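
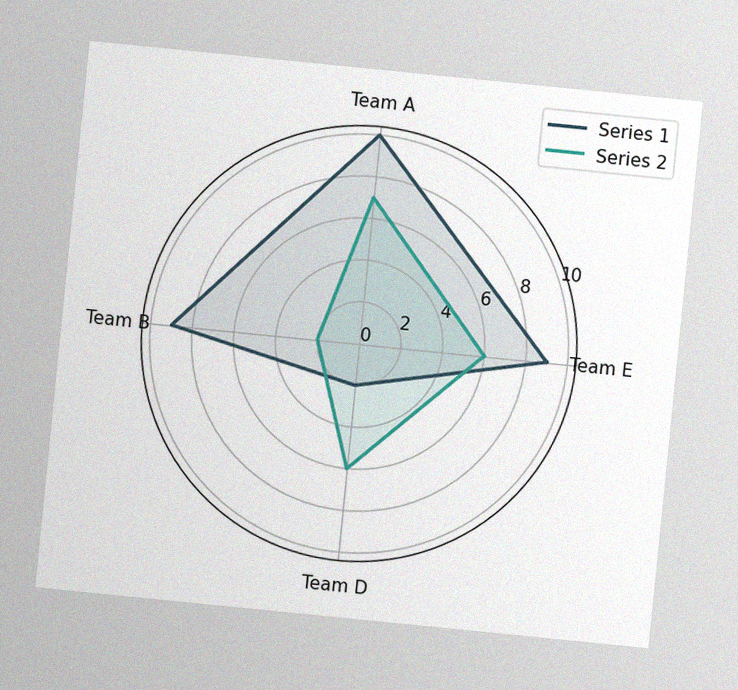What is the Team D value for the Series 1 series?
2

The chart is tilted about 6° clockwise, with some photo noise. On the Team D axis, Series 1 reaches 2.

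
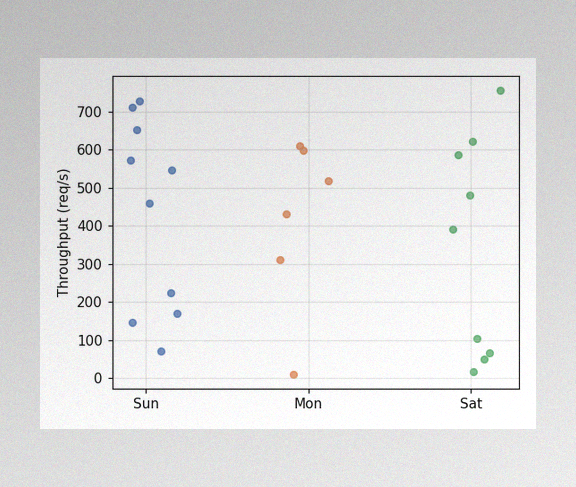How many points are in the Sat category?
The image has some photo noise and uneven lighting. Counting the markers in the Sat column gives 9.

9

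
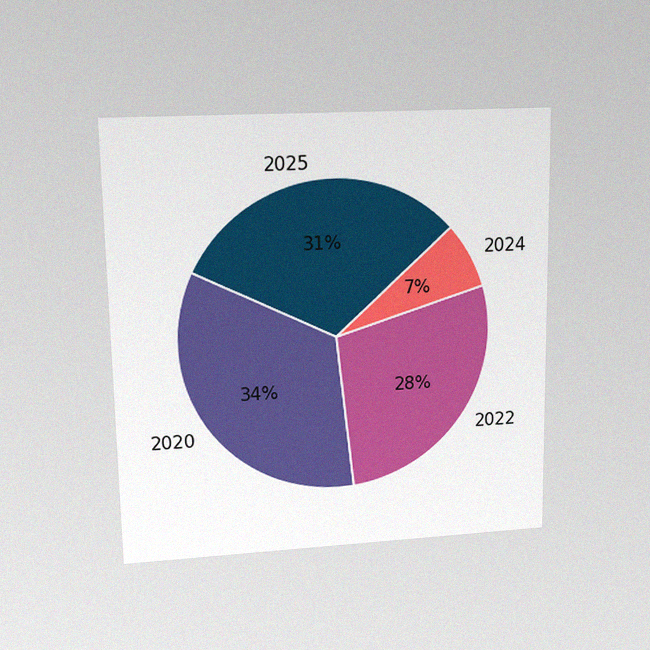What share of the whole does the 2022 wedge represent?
The chart is viewed at a slight angle, with some photo noise. The 2022 slice takes up 28% of the pie.

28%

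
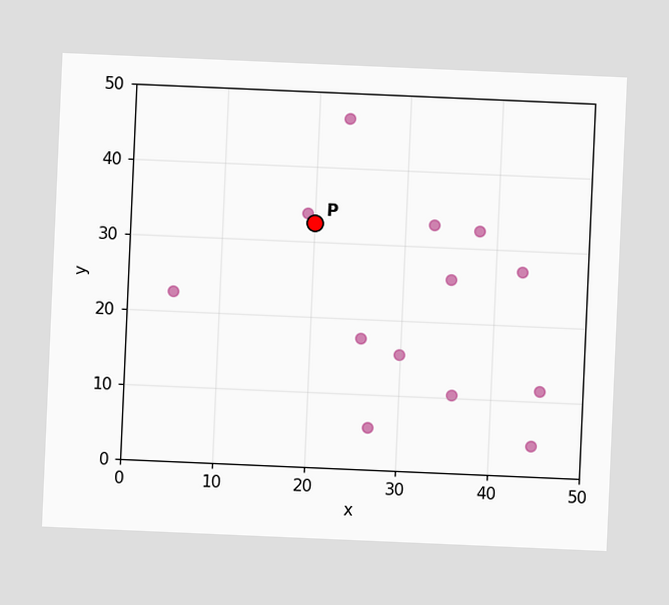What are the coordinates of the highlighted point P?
(20, 32.5)

The chart is tilted about 2° clockwise. Following the gridlines from P to each axis, P sits at (20, 32.5).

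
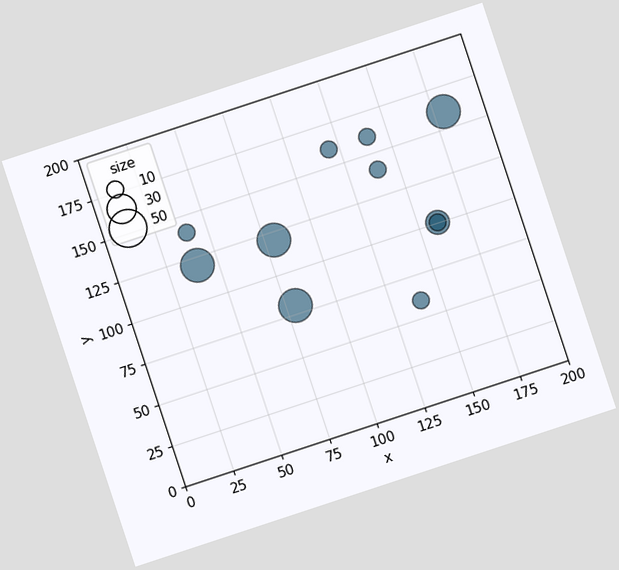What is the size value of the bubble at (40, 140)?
10

The chart is tilted about 18° counter-clockwise. Matching the bubble at (40, 140) against the size legend gives 10.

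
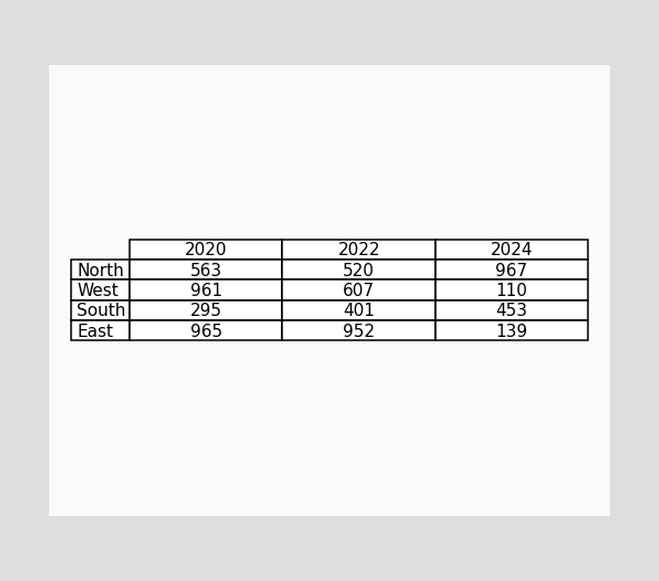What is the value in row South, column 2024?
The (South, 2024) cell reads 453.

453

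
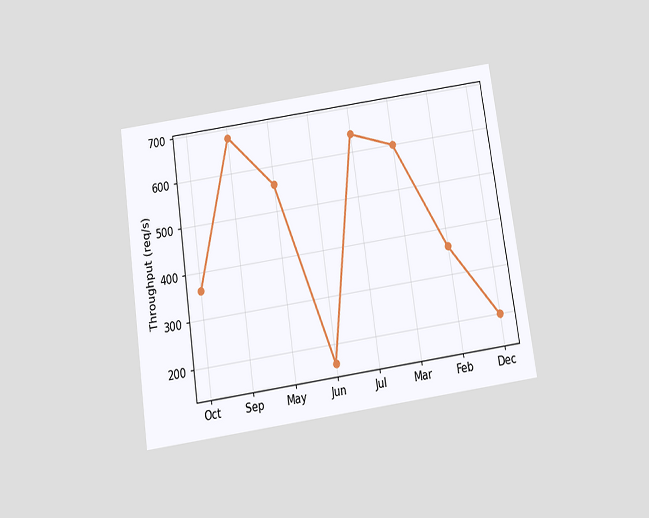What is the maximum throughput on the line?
680req/s

The chart is tilted about 8° counter-clockwise and viewed slightly from below. The highest point is at Sep, and reading across to the y-axis gives 680req/s.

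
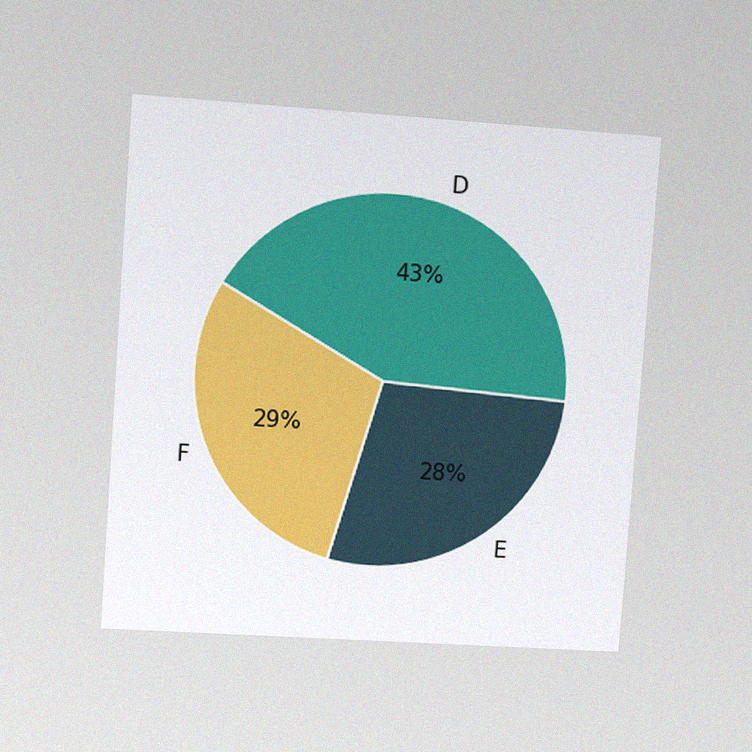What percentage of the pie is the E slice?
The chart is tilted about 4° clockwise and viewed at a slight angle, with some photo noise. The E slice takes up 28% of the pie.

28%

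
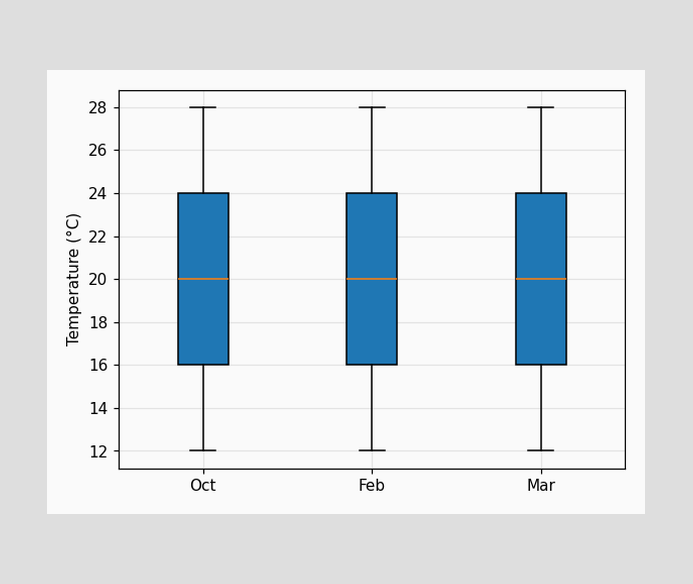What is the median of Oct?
20°C

The median line in the Oct box sits at 20°C.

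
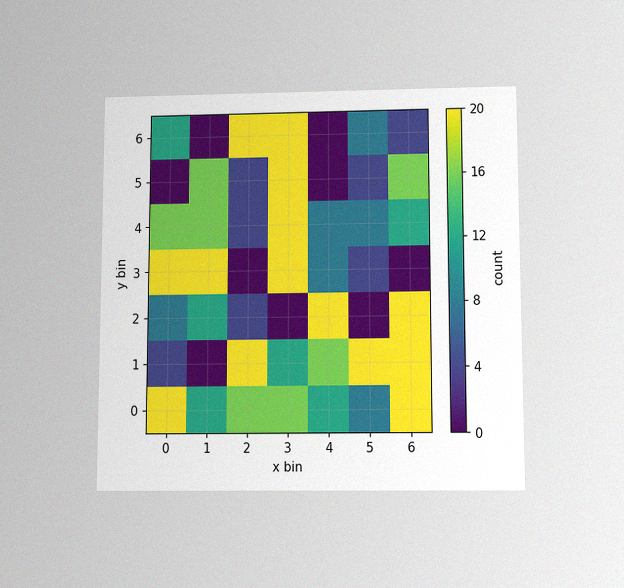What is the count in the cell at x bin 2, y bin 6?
The chart is viewed slightly from below, with some photo noise. Matching the cell (2, 6) against the colorbar gives 20.

20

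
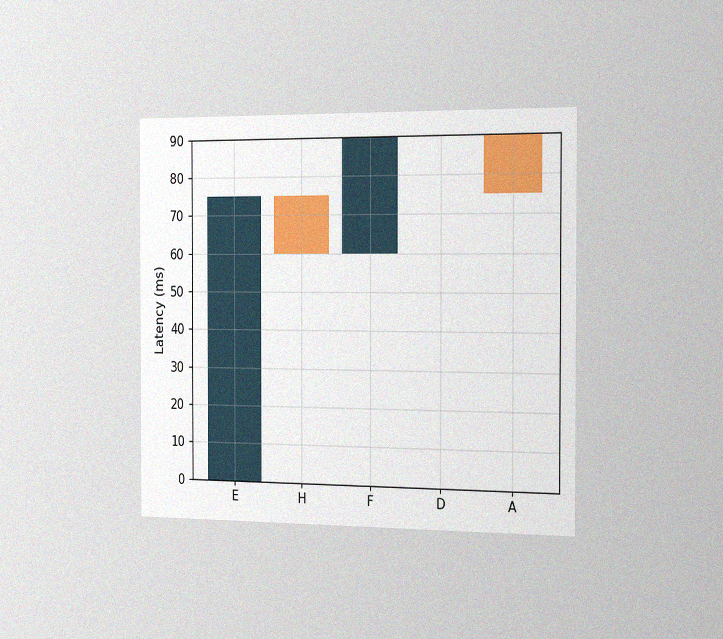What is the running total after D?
90ms

The chart is viewed slightly from the right, with some photo noise. After D the running total reaches 90ms.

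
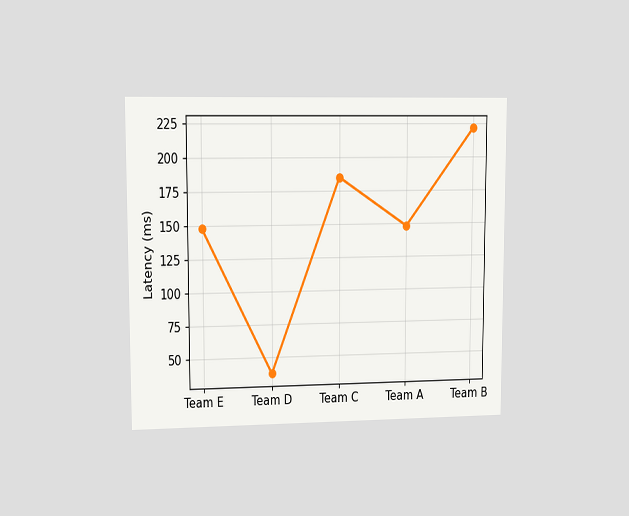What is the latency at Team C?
185ms

The chart is viewed at a slight angle. At Team C, the line is at 185ms.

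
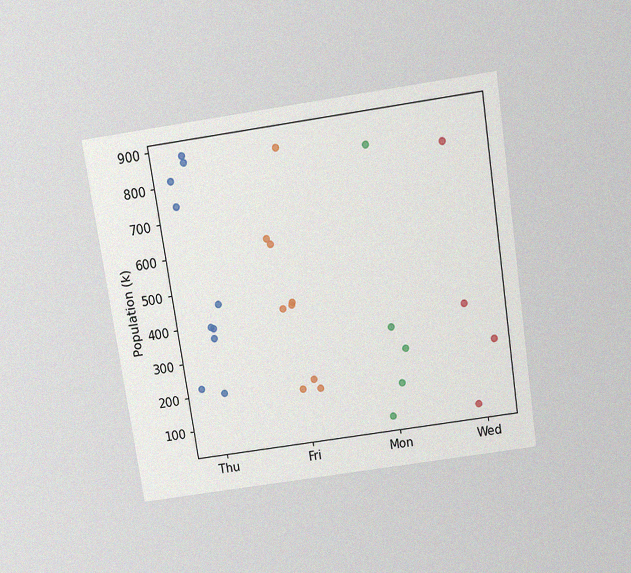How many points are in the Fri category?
9

The chart is tilted about 9° counter-clockwise and viewed slightly from above, with some photo noise. Counting the markers in the Fri column gives 9.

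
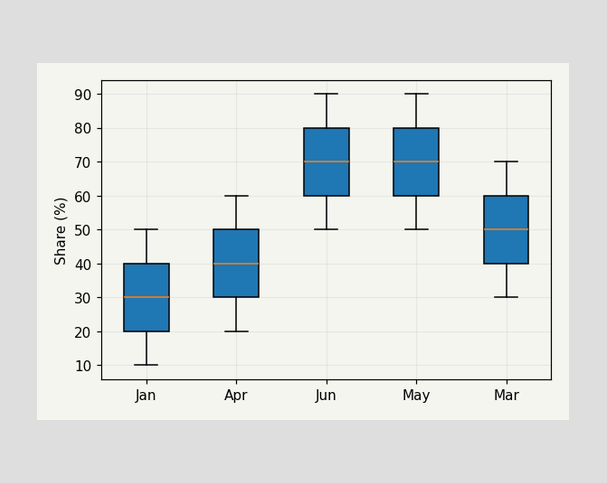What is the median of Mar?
The median line in the Mar box sits at 50%.

50%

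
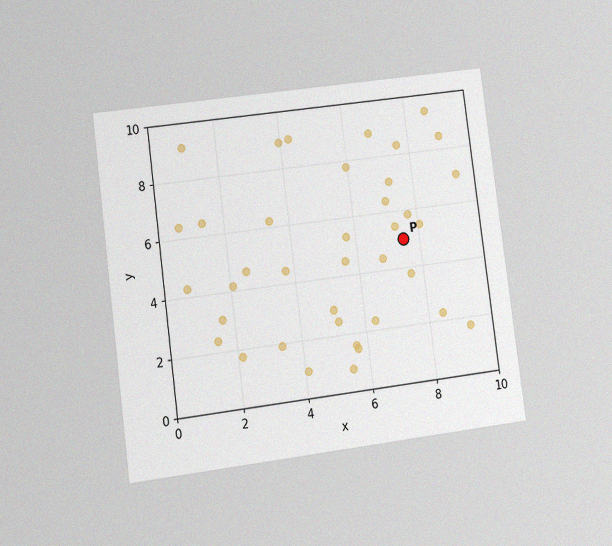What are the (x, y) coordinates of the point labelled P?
The chart is tilted about 7° counter-clockwise and viewed at a slight angle, with some photo noise. Following the gridlines from P to each axis, P sits at (7.5, 5).

(7.5, 5)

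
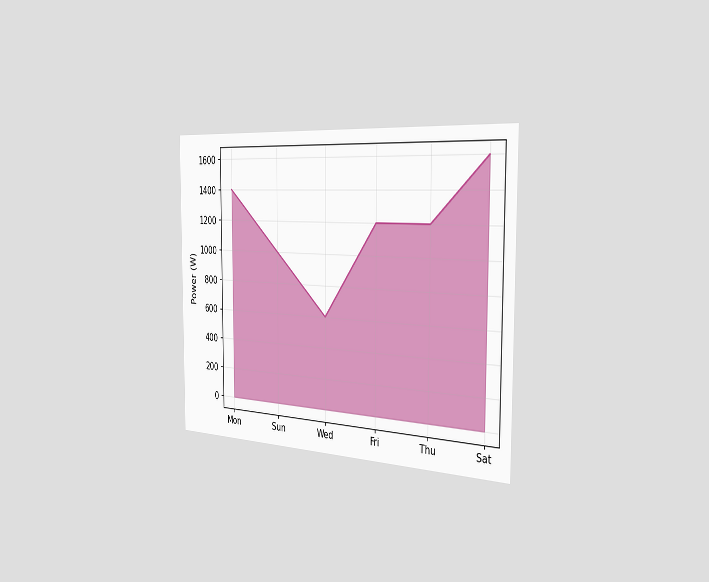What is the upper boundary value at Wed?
600W

The chart is viewed slightly from the right. At Wed the upper boundary is at 600W.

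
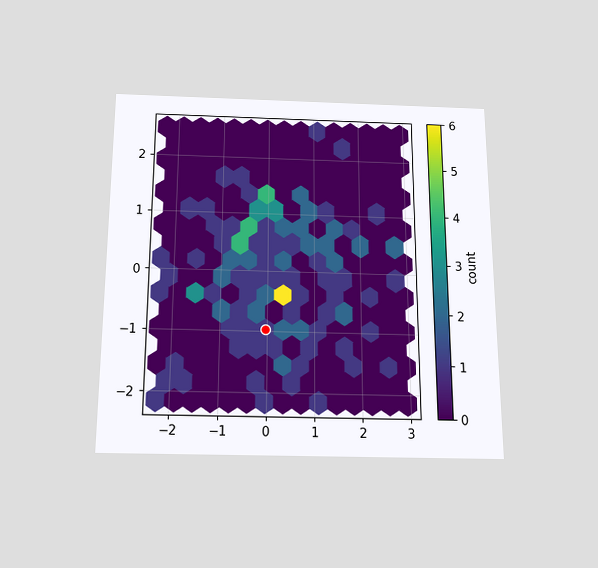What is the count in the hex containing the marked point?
1

The chart is viewed slightly from below. The marked hex reads 1 on the colorbar.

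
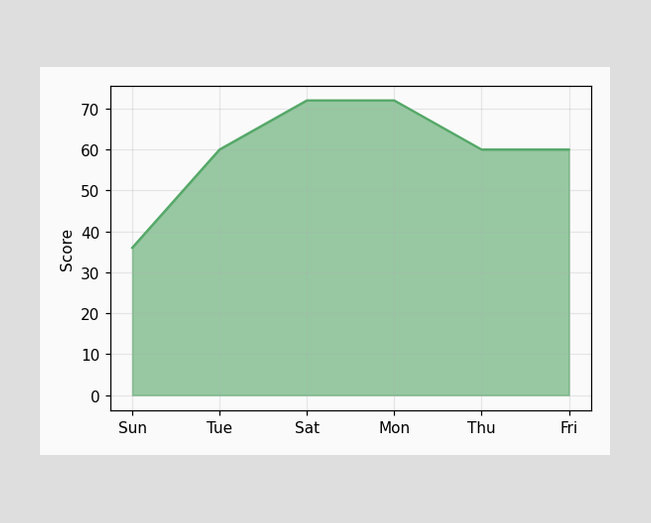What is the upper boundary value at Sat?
At Sat the upper boundary is at 72.

72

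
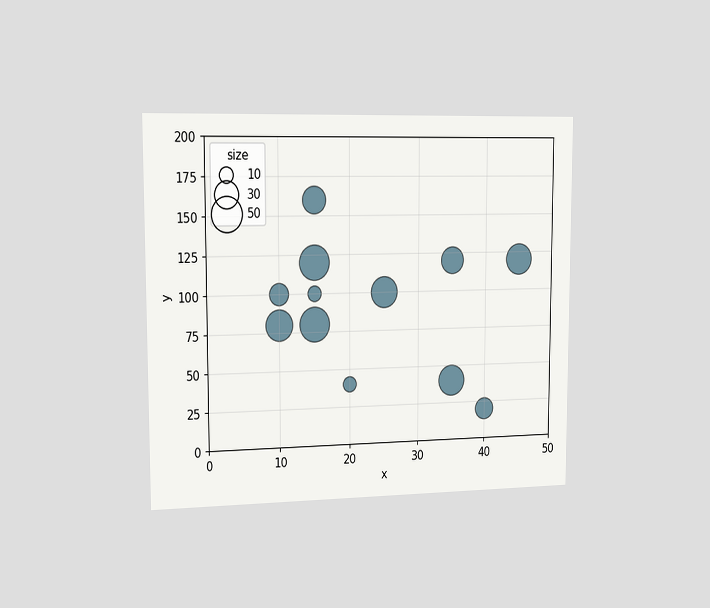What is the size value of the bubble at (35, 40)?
40

The chart is viewed slightly from the left. Matching the bubble at (35, 40) against the size legend gives 40.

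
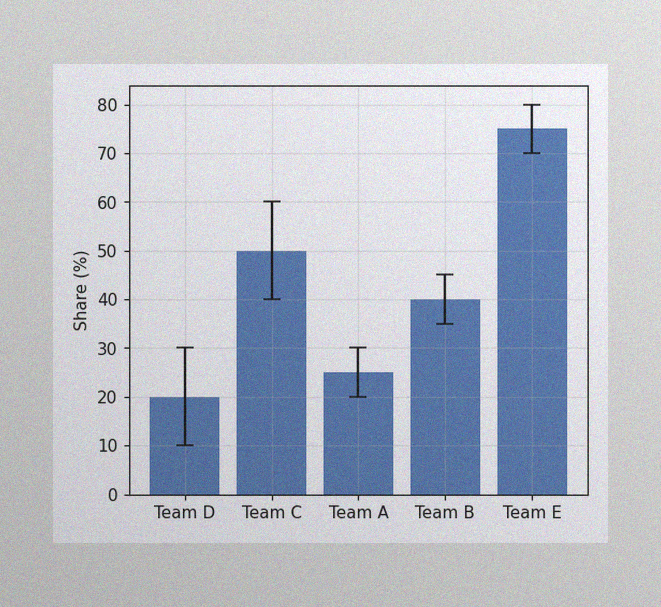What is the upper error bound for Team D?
30%

The image has some photo noise and uneven lighting. The Team D bar's upper whisker reaches 30%.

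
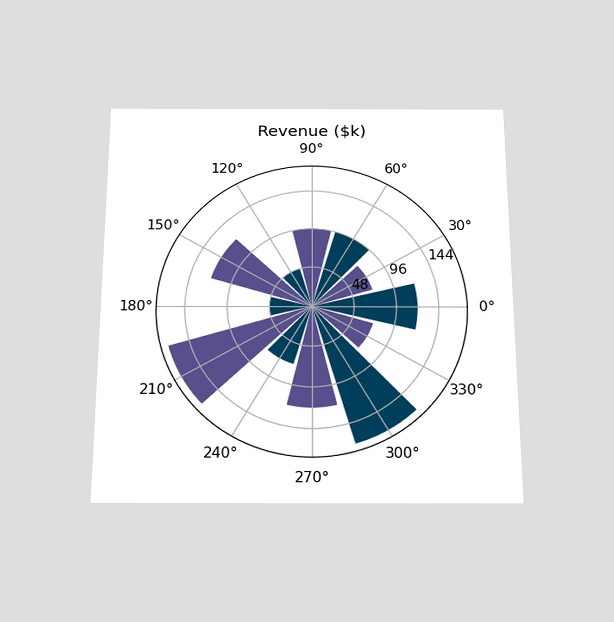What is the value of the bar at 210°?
The chart is viewed slightly from below. The bar at 210° reaches $168k on the radial axis.

$168k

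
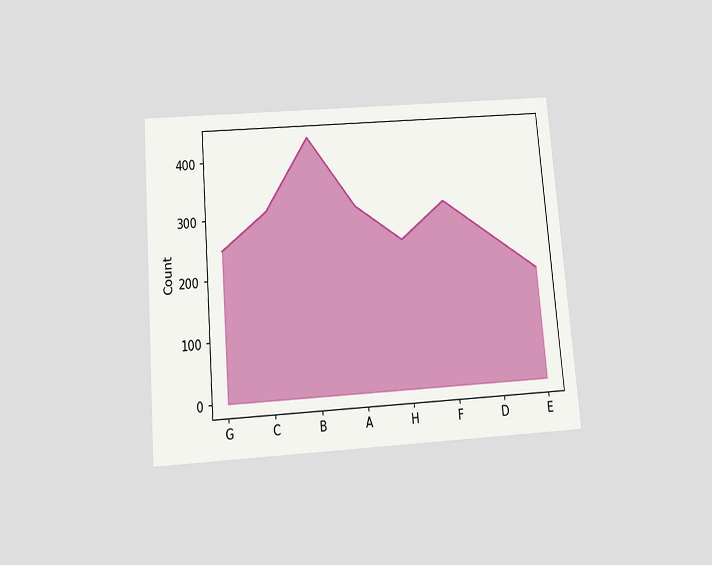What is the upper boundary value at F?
310

The chart is tilted about 5° counter-clockwise and viewed slightly from below. At F the upper boundary is at 310.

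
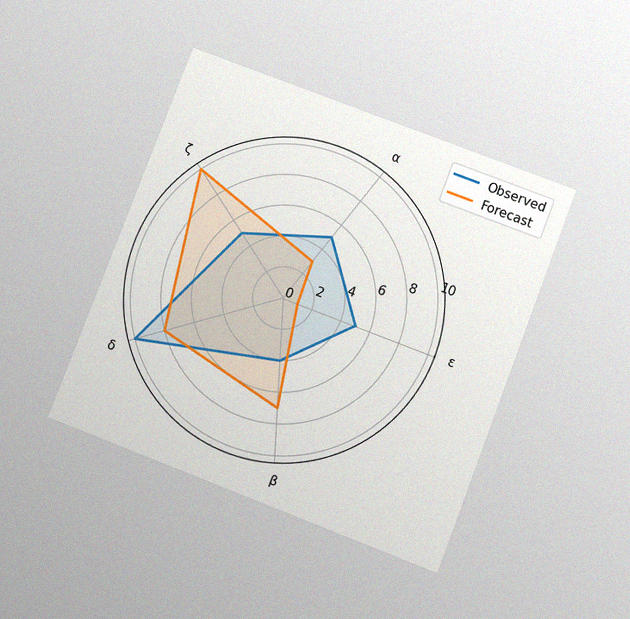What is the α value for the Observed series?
The chart is tilted about 21° clockwise and viewed slightly from below, with some photo noise. On the α axis, Observed reaches 5.

5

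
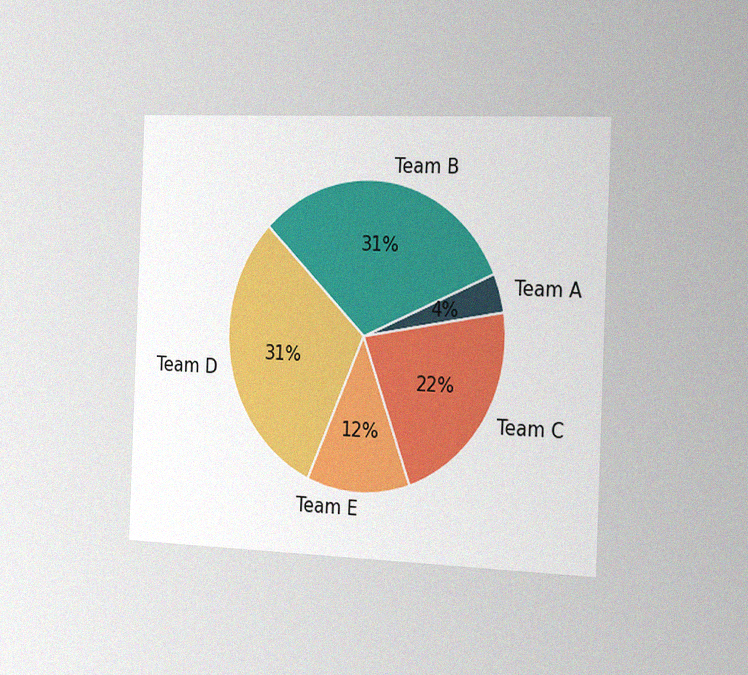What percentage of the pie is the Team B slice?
The chart is tilted about 2° clockwise and viewed slightly from the right, with some photo noise. The Team B slice takes up 31% of the pie.

31%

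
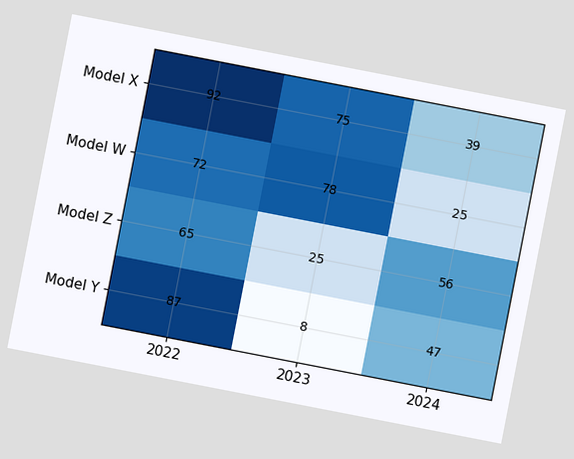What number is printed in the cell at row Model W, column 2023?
78

The chart is tilted about 11° clockwise. The (Model W, 2023) cell reads 78.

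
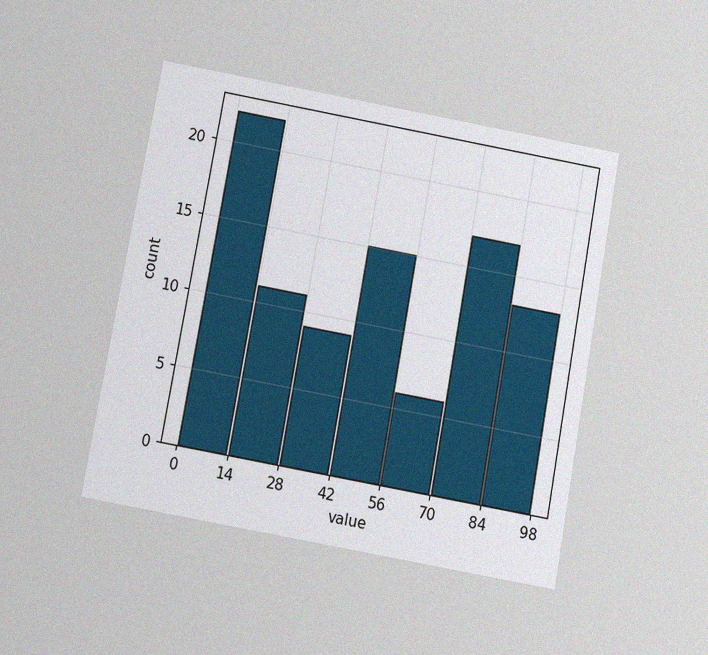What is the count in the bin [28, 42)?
9

The chart is tilted about 10° clockwise and viewed slightly from below, with some photo noise. The [28, 42) bin has height 9.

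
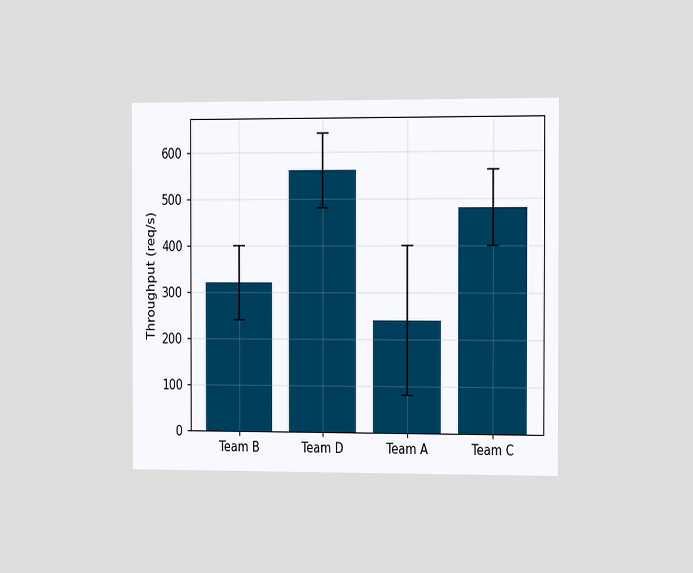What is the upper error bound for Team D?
640req/s

The chart is viewed slightly from the right. The Team D bar's upper whisker reaches 640req/s.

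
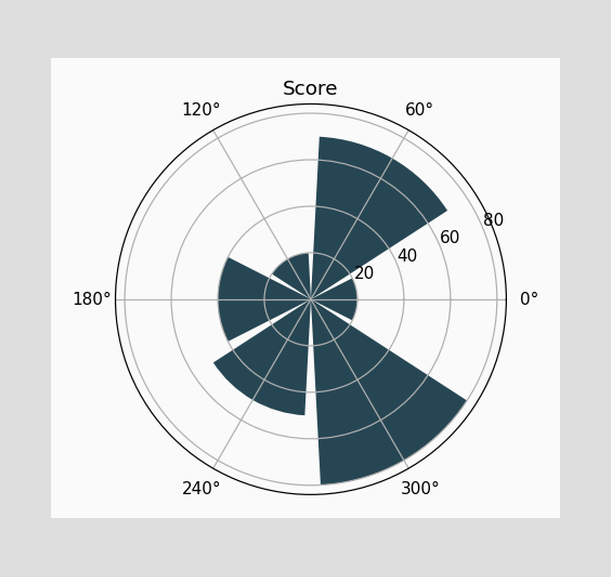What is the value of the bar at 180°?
The bar at 180° reaches 40 on the radial axis.

40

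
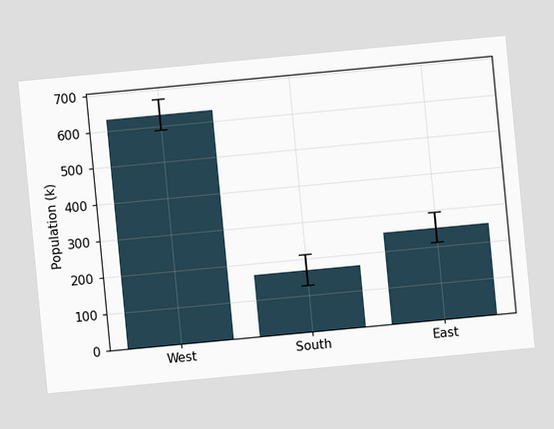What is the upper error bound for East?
294k

The chart is tilted about 5° counter-clockwise. The East bar's upper whisker reaches 294k.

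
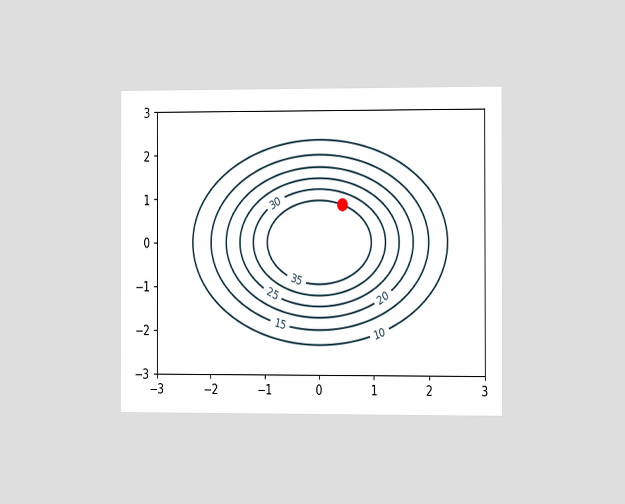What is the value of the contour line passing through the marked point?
The chart is viewed slightly from the right. The marked point sits on the contour labelled 35.

35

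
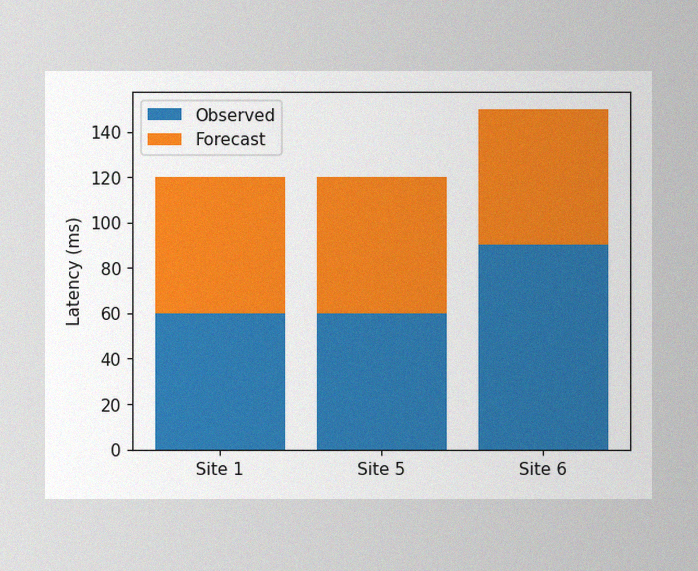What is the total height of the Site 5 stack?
The image has some photo noise and uneven lighting. The Site 5 stack's top reaches 120ms on the y-axis.

120ms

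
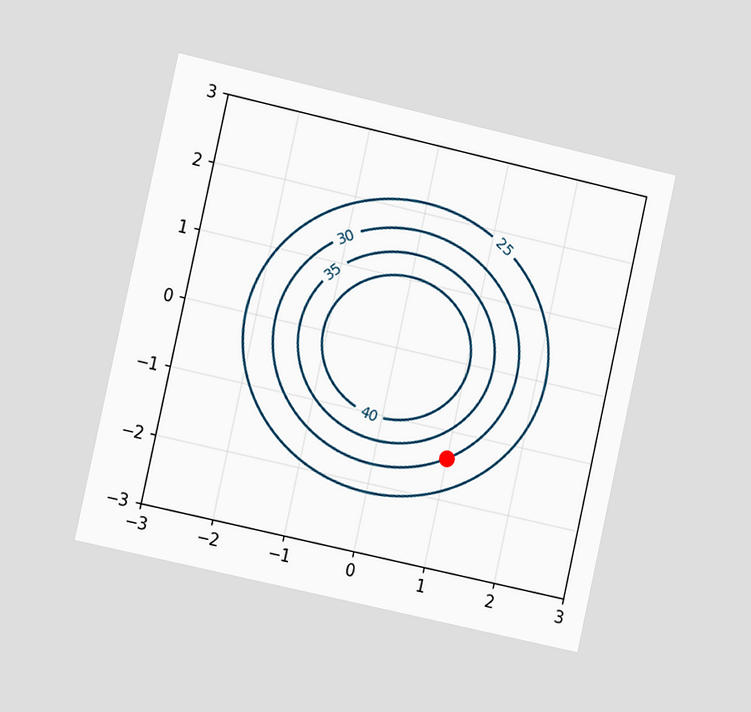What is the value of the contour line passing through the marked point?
30

The chart is tilted about 13° clockwise and viewed slightly from the left. The marked point sits on the contour labelled 30.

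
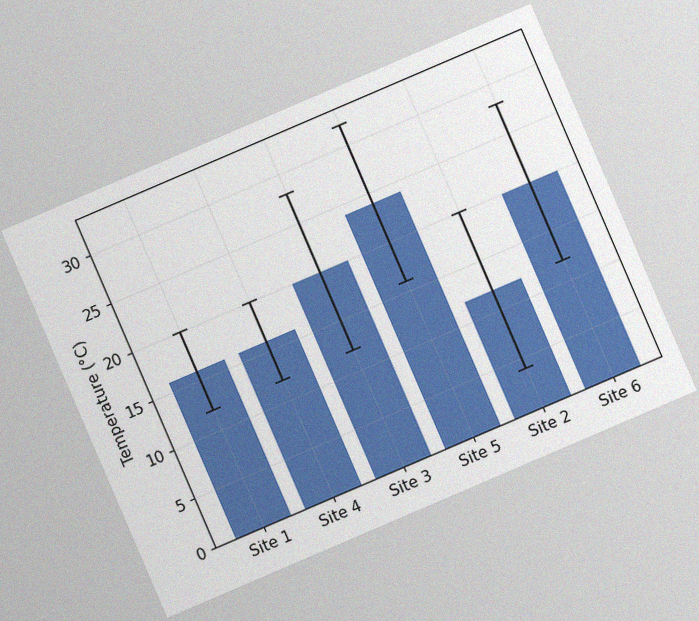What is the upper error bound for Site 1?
The chart is tilted about 23° counter-clockwise, with some photo noise. The Site 1 bar's upper whisker reaches 20°C.

20°C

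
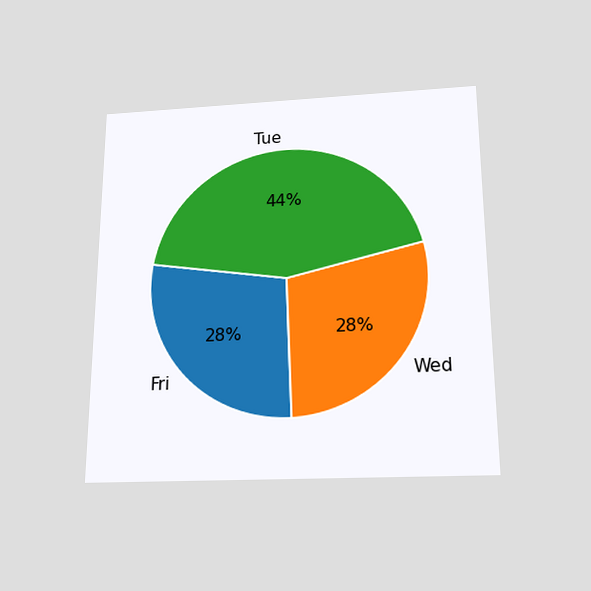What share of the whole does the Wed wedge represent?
The chart is viewed slightly from below. The Wed slice takes up 28% of the pie.

28%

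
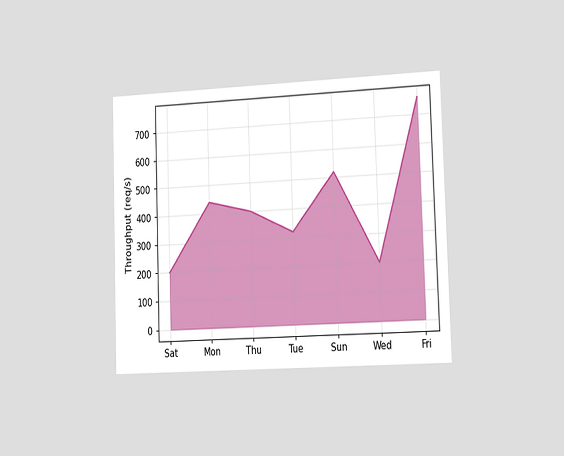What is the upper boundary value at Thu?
The chart is viewed slightly from the right. At Thu the upper boundary is at 400req/s.

400req/s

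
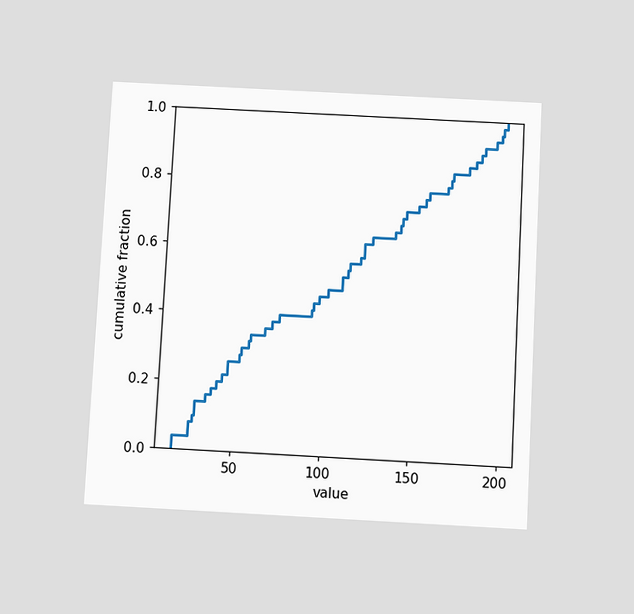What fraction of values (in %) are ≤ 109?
The chart is tilted about 3° clockwise and viewed slightly from below. At x=109 the ECDF step is at 52%.

52%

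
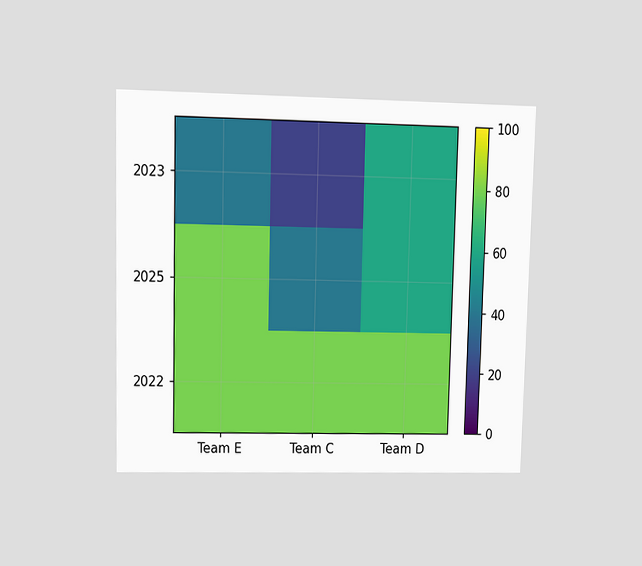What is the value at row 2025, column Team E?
80

The chart is viewed at a slight angle. Matching cell (2025, Team E) against the colorbar gives 80.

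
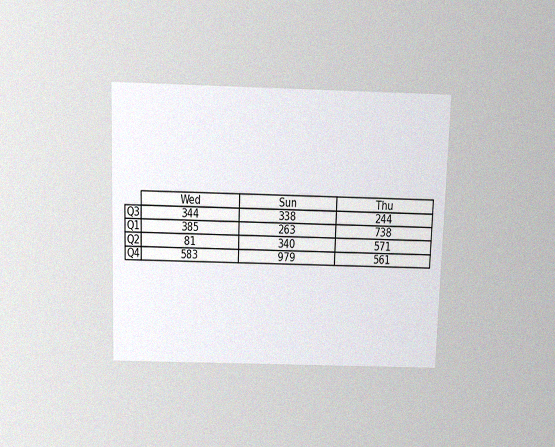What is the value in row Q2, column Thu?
The chart is viewed slightly from above, with some photo noise. The (Q2, Thu) cell reads 571.

571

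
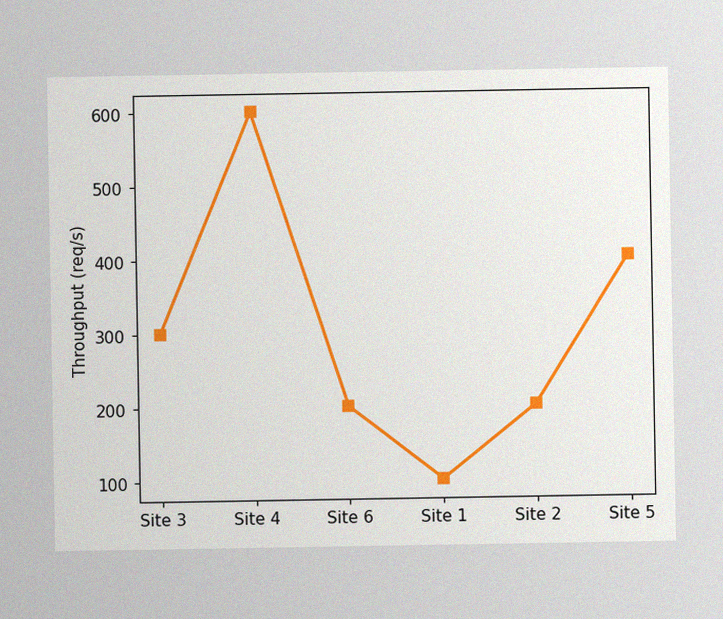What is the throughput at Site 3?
The image has some photo noise and uneven lighting. At Site 3, the line is at 300req/s.

300req/s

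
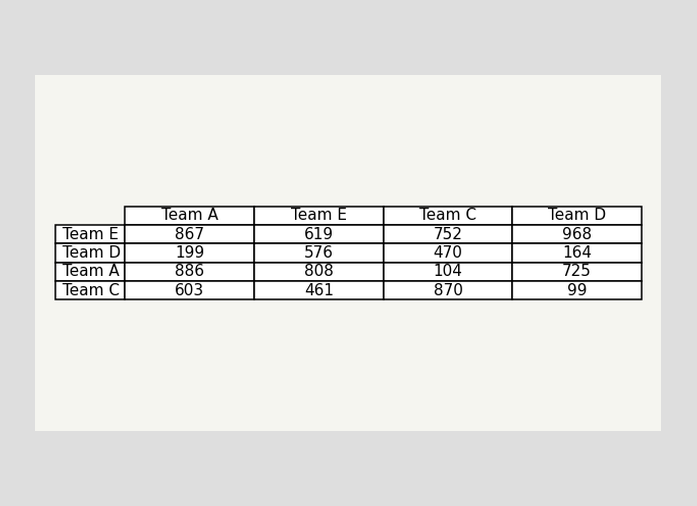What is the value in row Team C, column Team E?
461

The (Team C, Team E) cell reads 461.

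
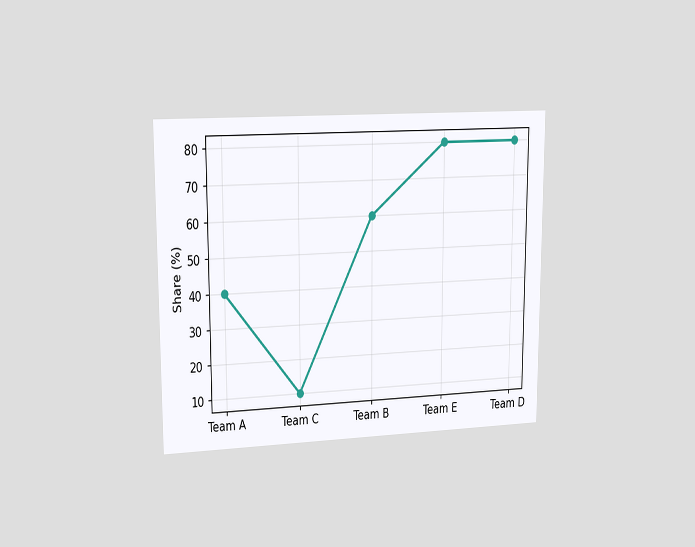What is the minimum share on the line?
The chart is viewed slightly from the left. The lowest point is at Team C, and reading across to the y-axis gives 10%.

10%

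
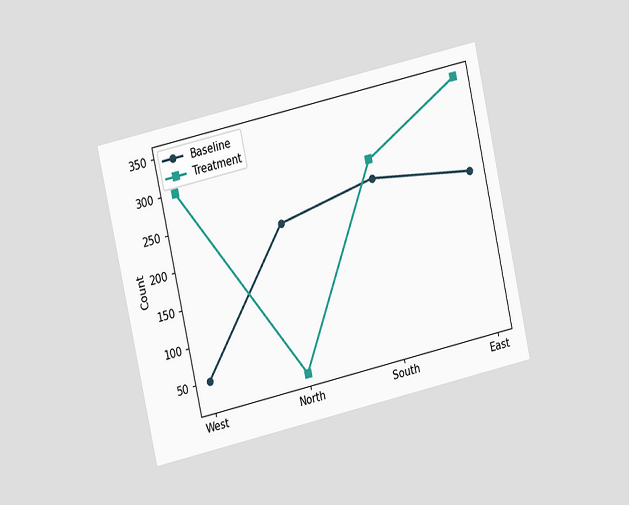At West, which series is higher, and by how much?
Treatment, by 250

The chart is tilted about 13° counter-clockwise and viewed at a slight angle. At West, Treatment sits above the other line by 250.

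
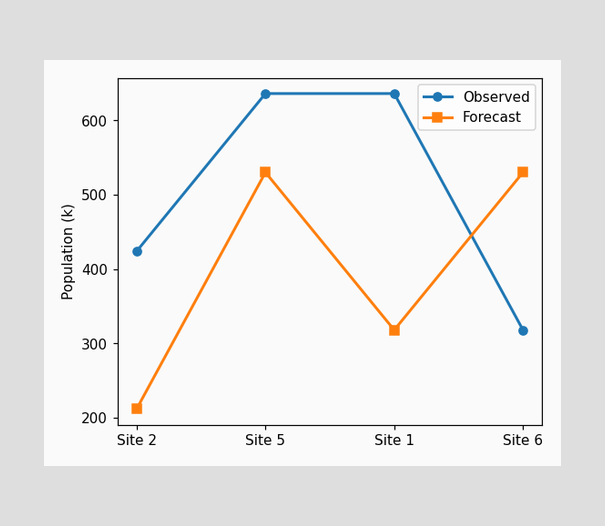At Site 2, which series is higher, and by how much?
Observed, by 212k

At Site 2, Observed sits above the other line by 212k.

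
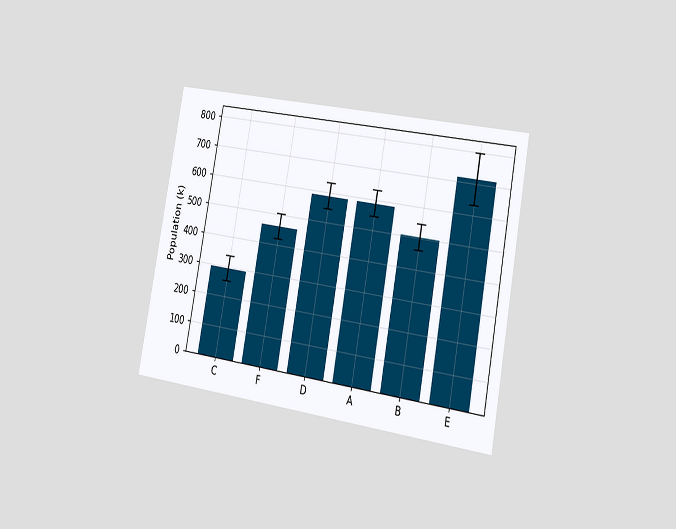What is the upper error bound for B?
The chart is tilted about 11° clockwise and viewed slightly from the right. The B bar's upper whisker reaches 546k.

546k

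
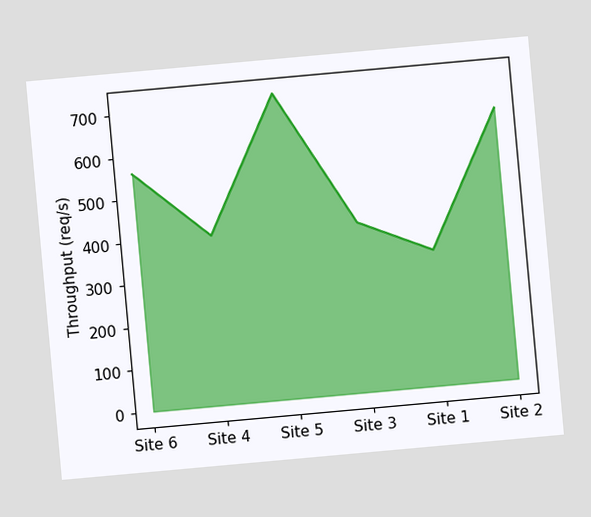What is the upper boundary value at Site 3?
The chart is tilted about 5° counter-clockwise. At Site 3 the upper boundary is at 400req/s.

400req/s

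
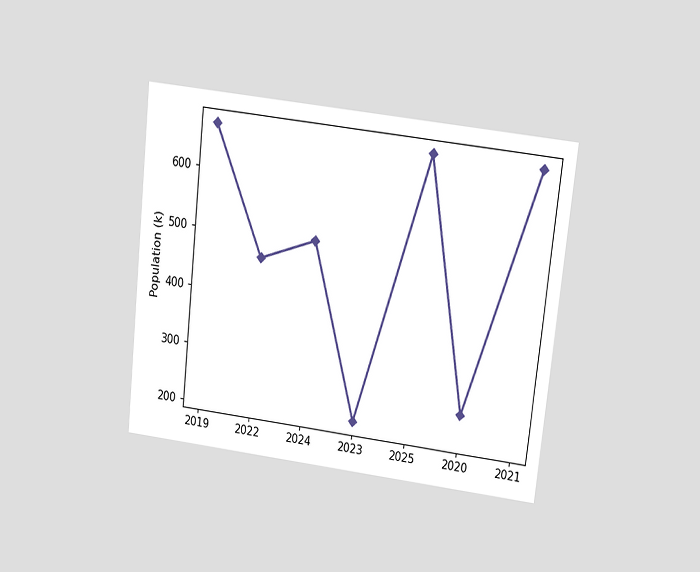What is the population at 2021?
The chart is tilted about 6° clockwise and viewed slightly from above. At 2021, the line is at 672k.

672k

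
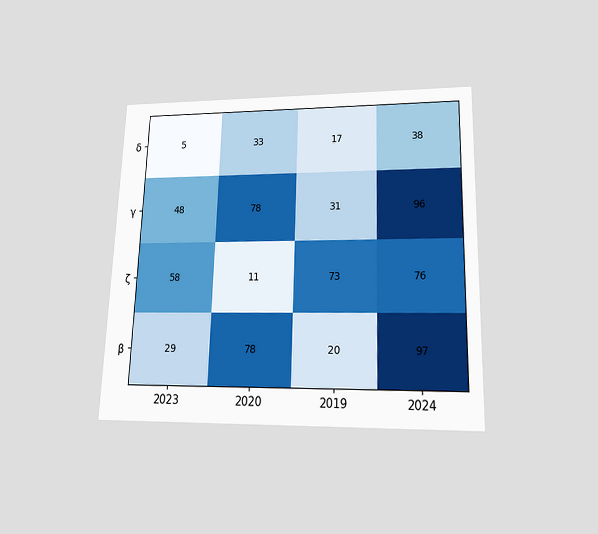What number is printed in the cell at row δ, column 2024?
The chart is viewed slightly from below. The (δ, 2024) cell reads 38.

38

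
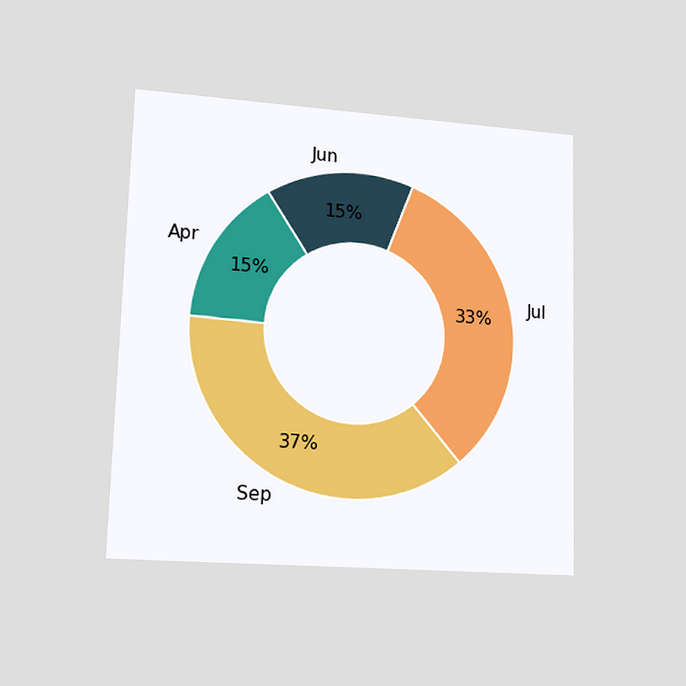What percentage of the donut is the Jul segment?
33%

The chart is viewed at a slight angle. The Jul segment takes up 33% of the ring.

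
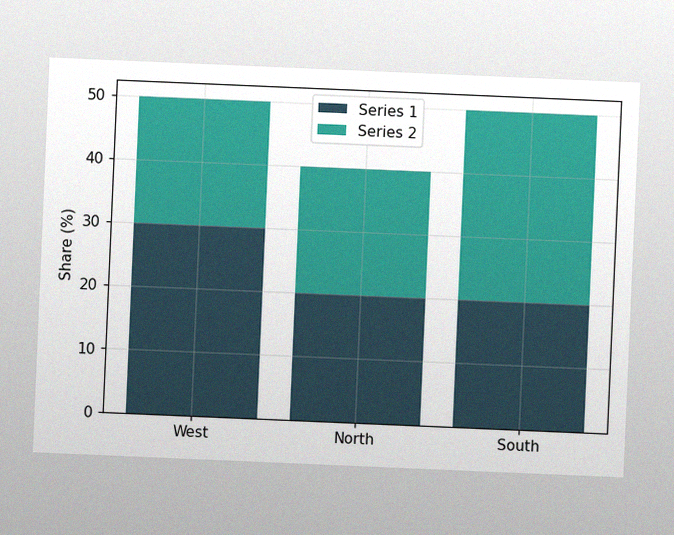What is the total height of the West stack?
50%

The chart is tilted about 2° clockwise, with some photo noise. The West stack's top reaches 50% on the y-axis.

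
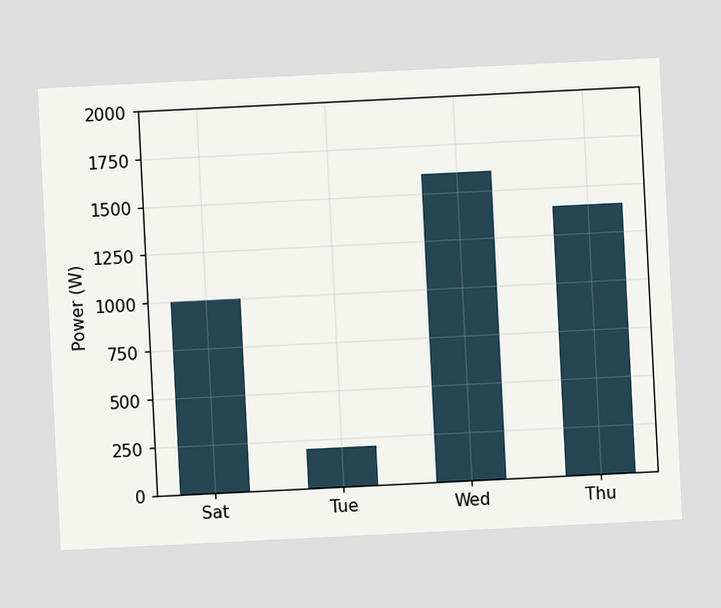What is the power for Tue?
200W

The chart is tilted about 3° counter-clockwise. Reading along the chart's y-axis, the Tue bar reaches 200W.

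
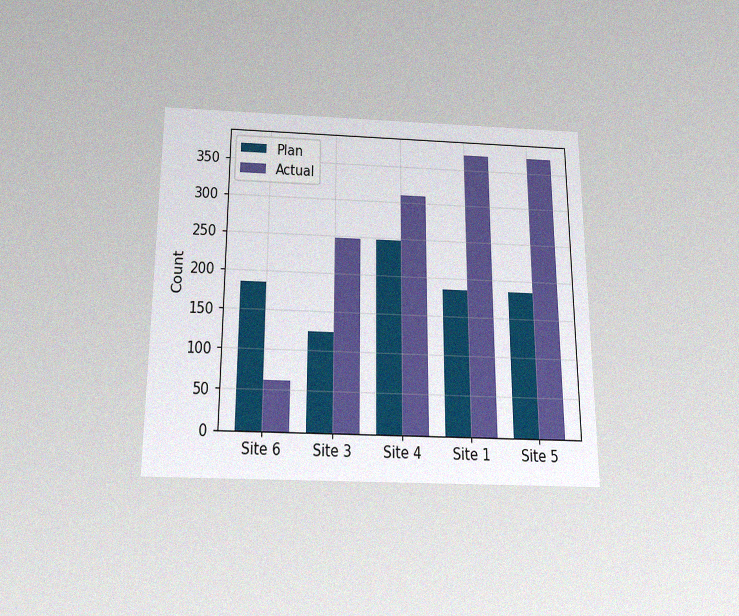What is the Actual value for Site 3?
The chart is viewed slightly from below, with some photo noise. The Actual bar at Site 3 reaches 248 on the y-axis.

248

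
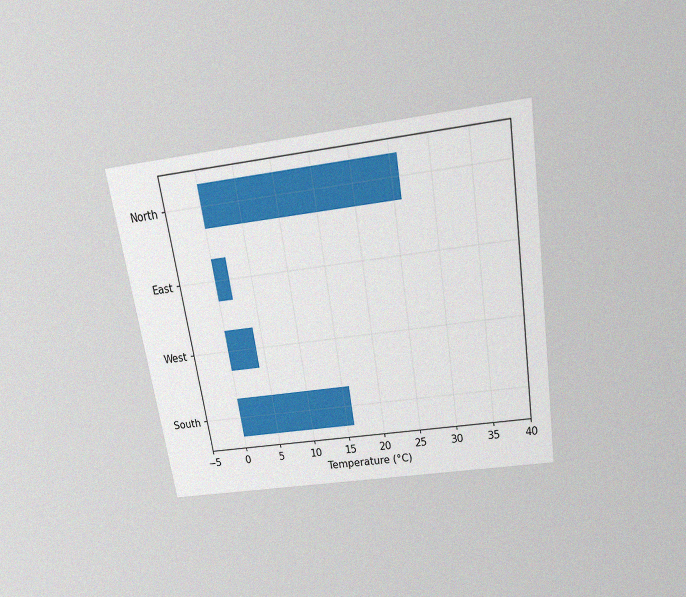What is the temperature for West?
The chart is tilted about 9° counter-clockwise and viewed slightly from above, with some photo noise. Reading along the chart's x-axis, the West bar reaches 4°C.

4°C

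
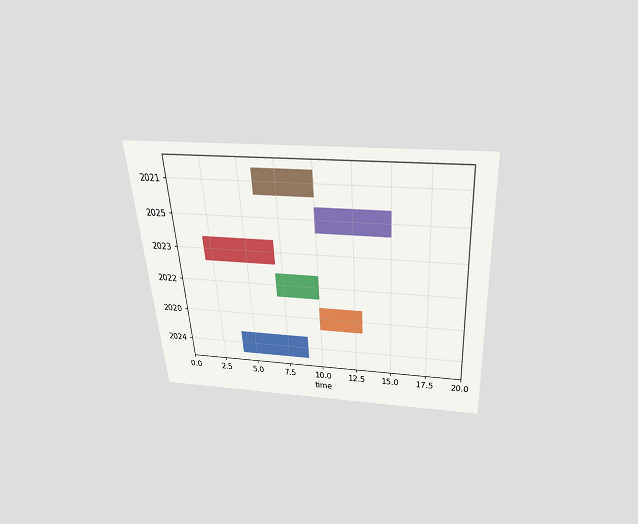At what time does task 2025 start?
The chart is tilted about 4° counter-clockwise and viewed slightly from above. The 2025 bar begins at t=10.

10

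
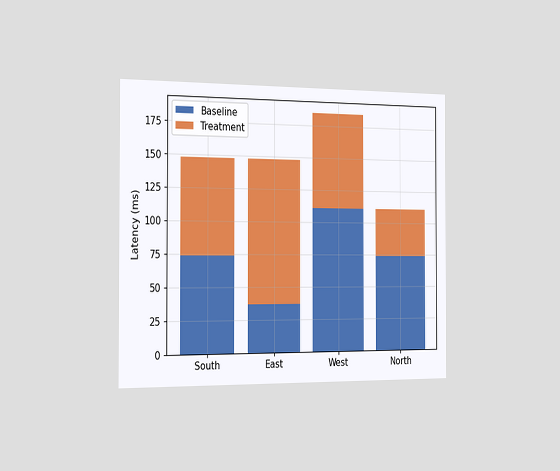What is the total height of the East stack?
148ms

The chart is viewed slightly from the left. The East stack's top reaches 148ms on the y-axis.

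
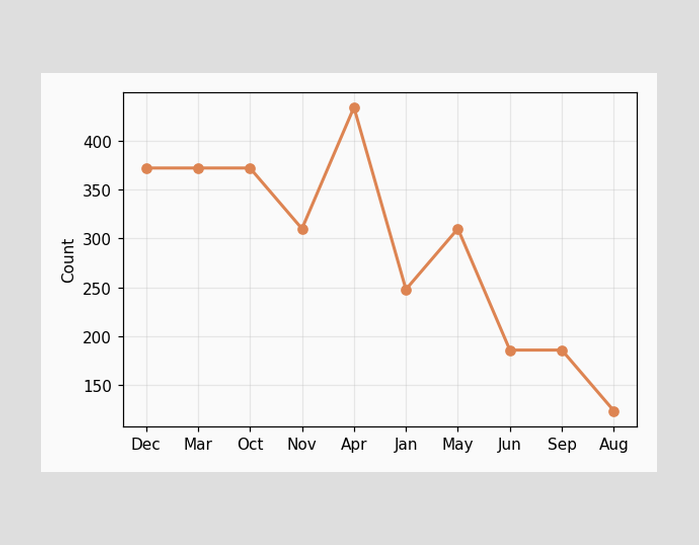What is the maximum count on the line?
434

The highest point is at Apr, and reading across to the y-axis gives 434.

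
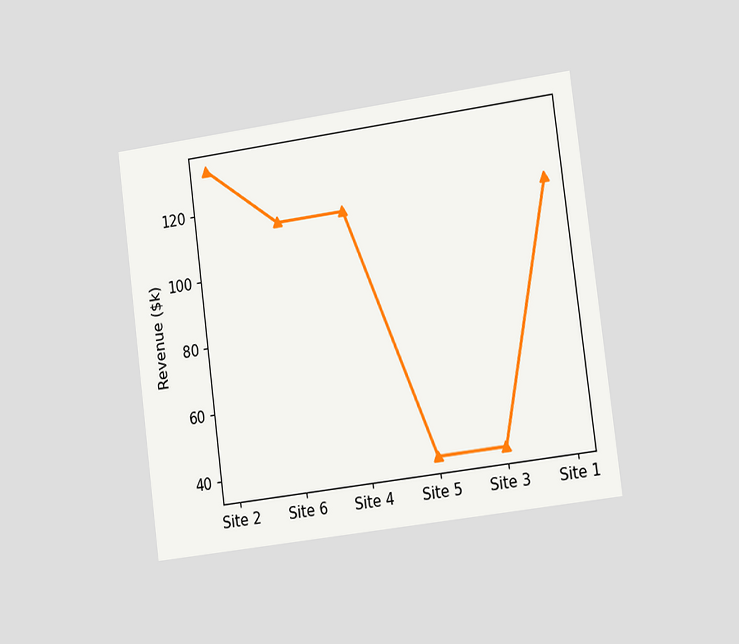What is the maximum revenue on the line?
The chart is tilted about 7° counter-clockwise and viewed slightly from the right. The highest point is at Site 2, and reading across to the y-axis gives $133k.

$133k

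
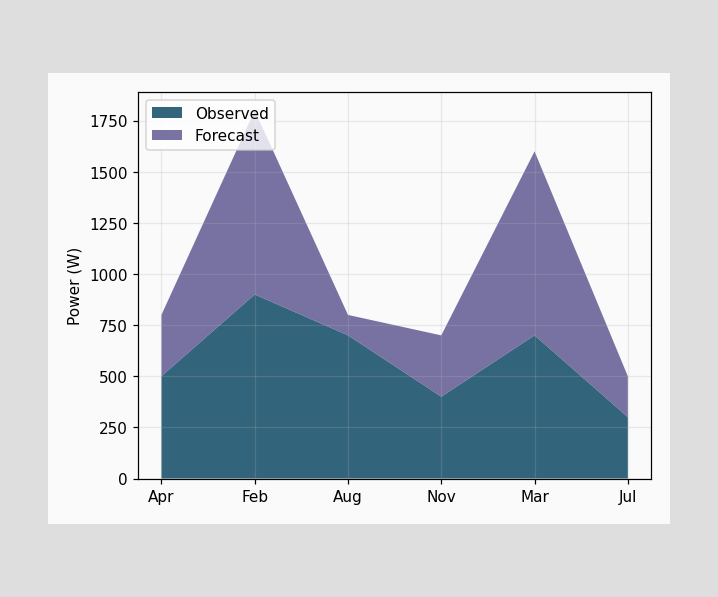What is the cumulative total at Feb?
1800W

The stacked total at Feb reaches 1800W.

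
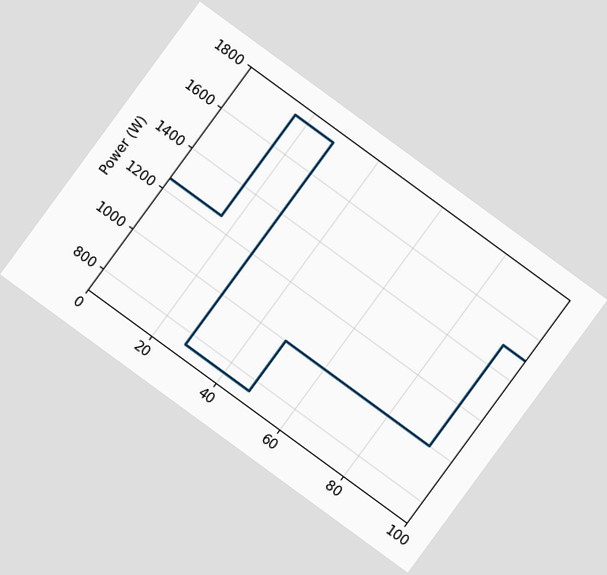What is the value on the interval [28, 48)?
The chart is tilted about 36° clockwise. On [28, 48) the step sits at 750W.

750W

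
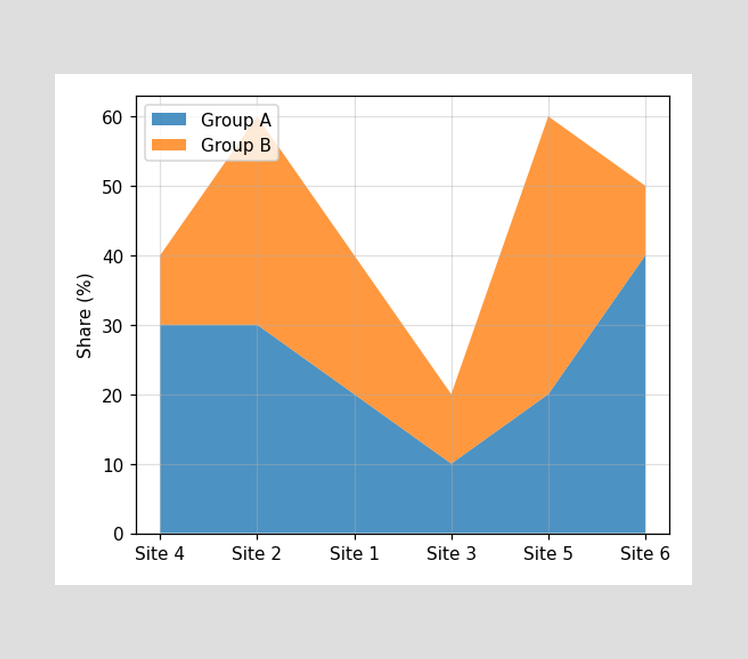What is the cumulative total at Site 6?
50%

The stacked total at Site 6 reaches 50%.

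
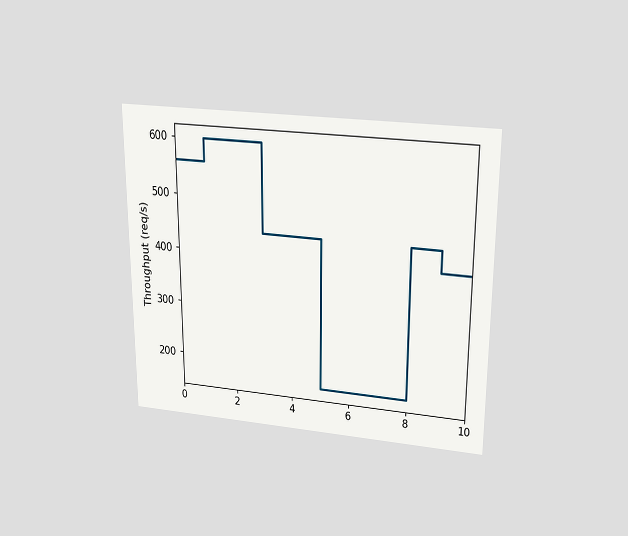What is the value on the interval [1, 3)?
600req/s

The chart is viewed slightly from above. On [1, 3) the step sits at 600req/s.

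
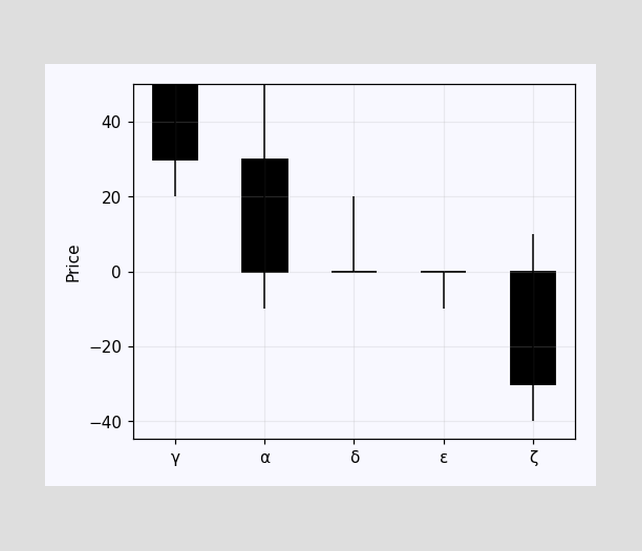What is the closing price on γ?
The γ candle closes at 30.

30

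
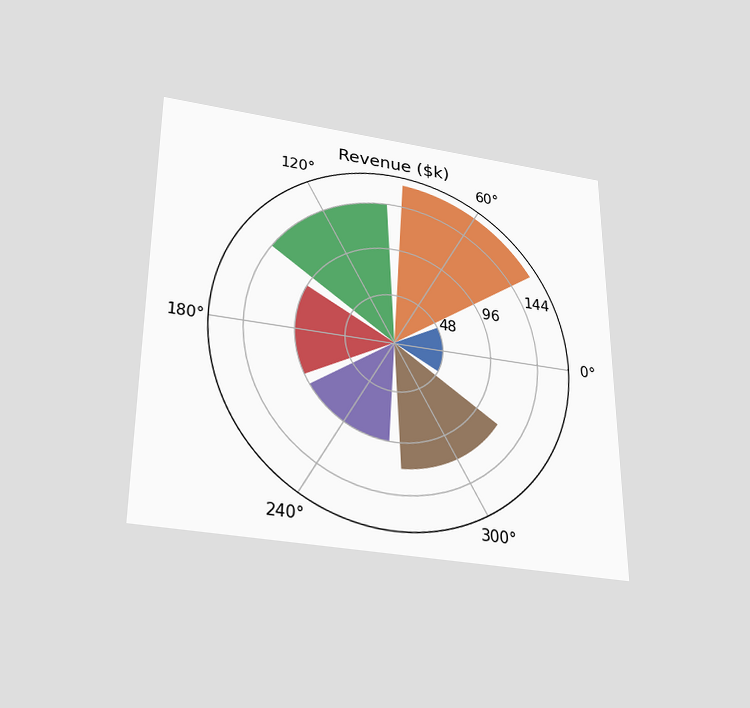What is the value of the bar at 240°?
$96k

The chart is viewed slightly from below. The bar at 240° reaches $96k on the radial axis.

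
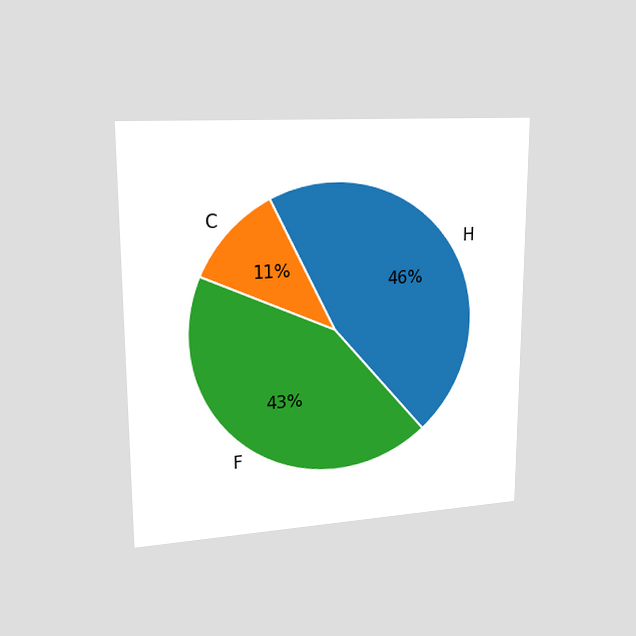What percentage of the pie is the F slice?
The chart is viewed slightly from the left. The F slice takes up 43% of the pie.

43%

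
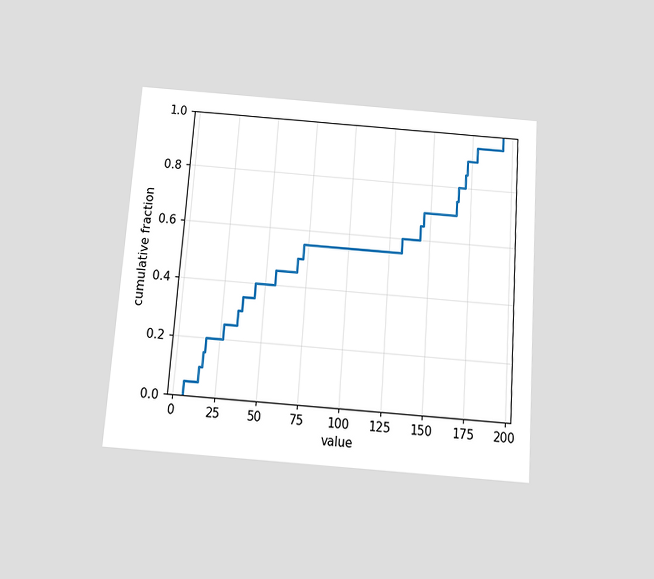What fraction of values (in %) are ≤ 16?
15%

The chart is tilted about 4° clockwise and viewed slightly from below. At x=16 the ECDF step is at 15%.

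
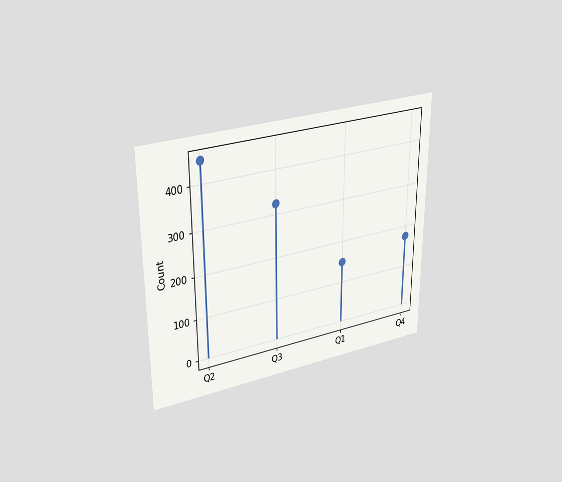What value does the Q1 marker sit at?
150

The chart is viewed slightly from above. The Q1 marker sits at 150.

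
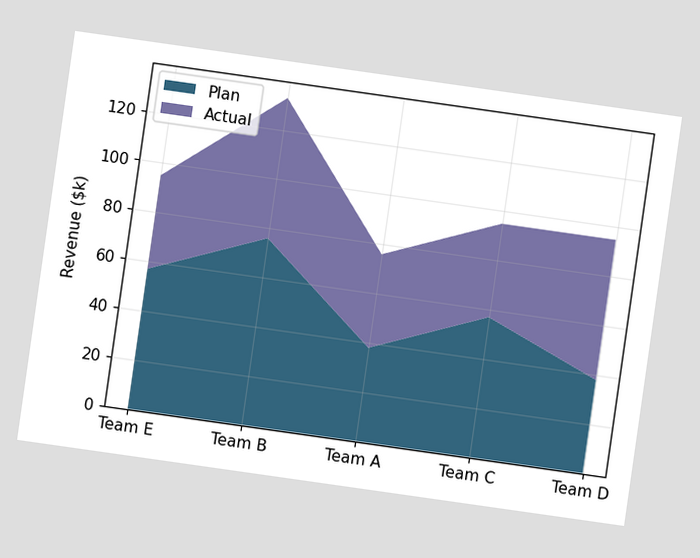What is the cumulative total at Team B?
$133k

The chart is tilted about 8° clockwise. The stacked total at Team B reaches $133k.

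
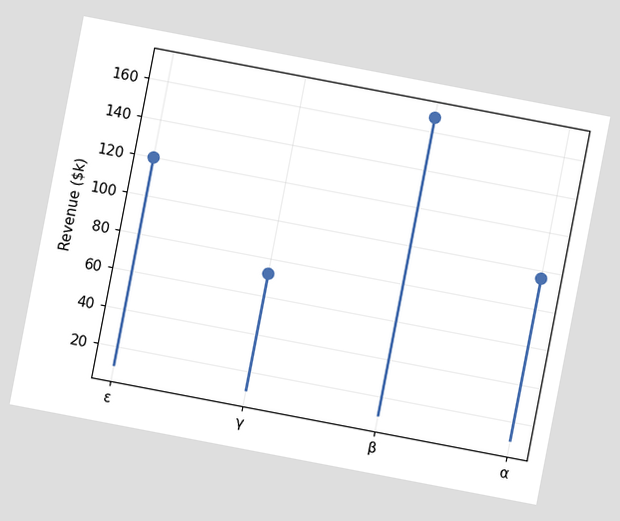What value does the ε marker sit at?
$120k

The chart is tilted about 11° clockwise. The ε marker sits at $120k.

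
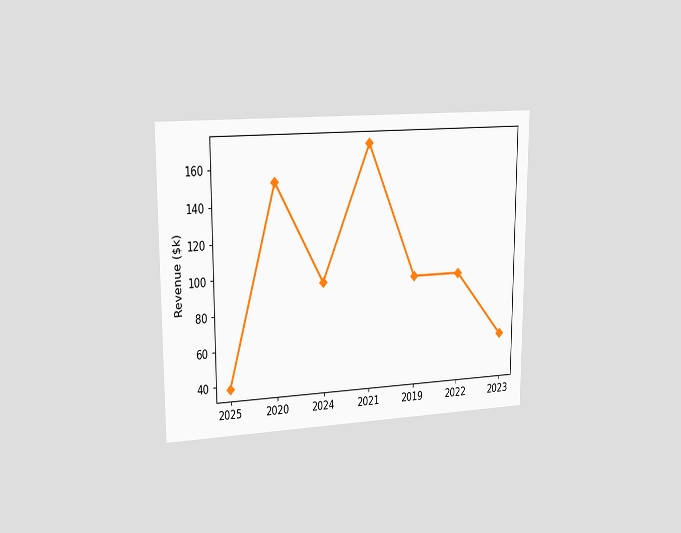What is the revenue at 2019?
The chart is viewed slightly from the left. At 2019, the line is at $95k.

$95k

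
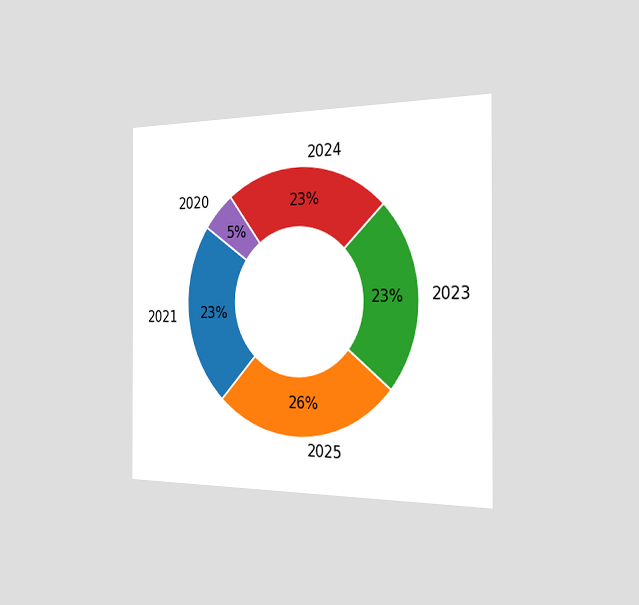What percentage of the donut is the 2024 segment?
23%

The chart is viewed slightly from the right. The 2024 segment takes up 23% of the ring.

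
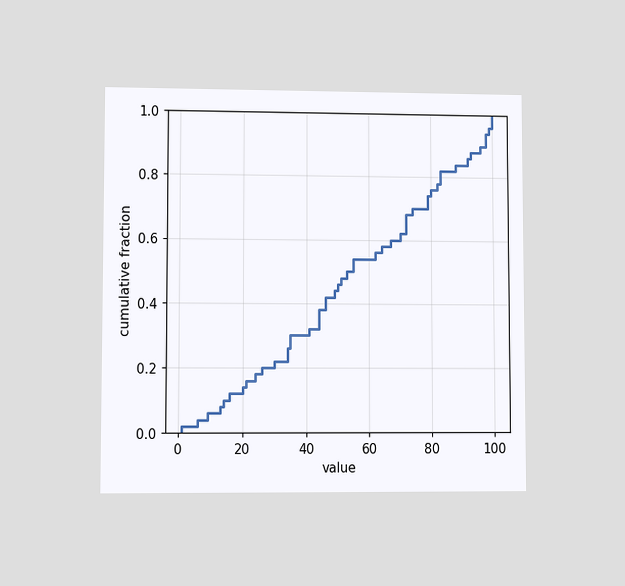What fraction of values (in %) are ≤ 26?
20%

The chart is viewed at a slight angle. At x=26 the ECDF step is at 20%.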